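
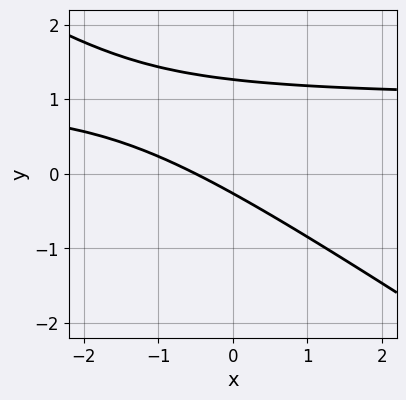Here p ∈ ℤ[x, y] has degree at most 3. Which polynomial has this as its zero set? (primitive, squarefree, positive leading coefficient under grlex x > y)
2*x*y + 3*y^2 - 2*x - 3*y - 1

1. The degree is 2 — the shape is more complex than any degree-1 curve.
2. Putting this together gives p.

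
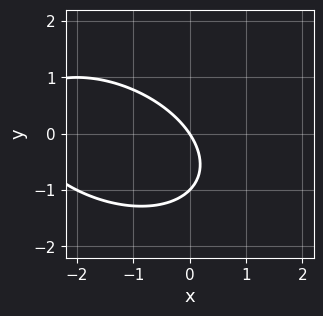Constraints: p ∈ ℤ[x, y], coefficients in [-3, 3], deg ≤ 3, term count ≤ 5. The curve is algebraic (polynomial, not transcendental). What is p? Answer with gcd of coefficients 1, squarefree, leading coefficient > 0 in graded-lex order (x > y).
x^2 + x*y + 2*y^2 + 3*x + 2*y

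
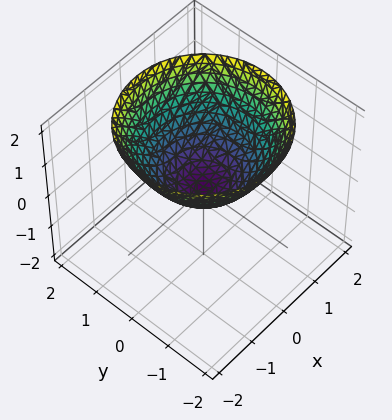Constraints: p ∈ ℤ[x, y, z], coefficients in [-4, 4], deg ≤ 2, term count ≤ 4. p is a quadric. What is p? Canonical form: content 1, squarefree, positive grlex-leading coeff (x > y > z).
2*x^2 + 2*y^2 - 3*z

(a) The degree is 2 — a paraboloid; a quadric.
(b) Symmetry: every cross-section ⟂ z is a circle, so x, y appear only via x² + y².
(c) Observable constraints: it meets the z-axis at z = 0 (among the integer gridlines); it meets the x-axis at x = 0 (among the integer gridlines); a circular section at z = 2 has radius between 1 and 2; it meets the y-axis at y = 0 (among the integer gridlines).
(d) Fitting integer coefficients to these (and the overall shape) gives p.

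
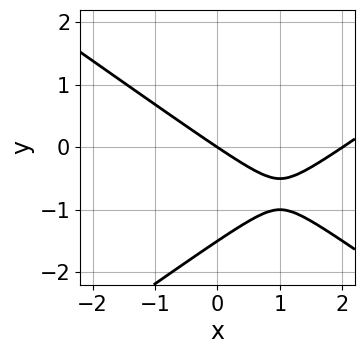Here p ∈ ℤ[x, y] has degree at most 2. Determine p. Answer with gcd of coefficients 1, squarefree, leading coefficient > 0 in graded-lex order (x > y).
x^2 - 2*y^2 - 2*x - 3*y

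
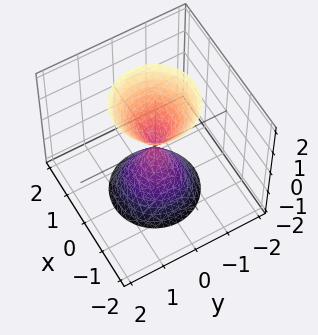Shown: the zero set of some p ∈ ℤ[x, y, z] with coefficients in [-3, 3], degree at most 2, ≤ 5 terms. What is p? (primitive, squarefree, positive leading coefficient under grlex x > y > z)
3*x^2 + 3*y^2 - z^2

1. The picture has 2 separate pieces. They look like related sheets of one shape, so recover p as a whole.
2. deg p = 2. A double cone through the origin; a quadric.
3. Symmetries: rotational symmetry about the z-axis ⇒ p depends on x, y only through x² + y²; the z ↦ −z reflection is a symmetry, so z appears only in even powers.
4. Reading off the gridlines: it crosses the x-axis at the gridline x = 0; one z-axis crossing is at z = 0; a circular section at z = -2 has radius between 1 and 2; it crosses the y-axis at the gridline y = 0.
5. Together with the visible shape, these determine p as stated.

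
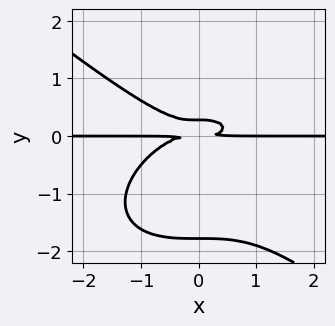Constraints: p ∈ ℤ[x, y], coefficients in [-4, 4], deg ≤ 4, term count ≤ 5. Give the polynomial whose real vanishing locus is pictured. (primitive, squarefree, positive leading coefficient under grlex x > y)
x^3*y + 2*y^4 + 3*y^3 - y^2

The degree is 4 — the shape is more complex than any degree-3 curve.
Against the integer gridlines: the visible x-axis segment lies entirely on the curve.
Together with the visible shape, these determine p as stated.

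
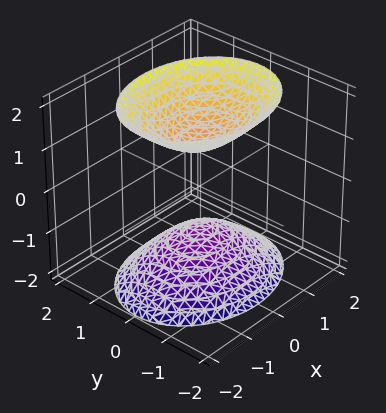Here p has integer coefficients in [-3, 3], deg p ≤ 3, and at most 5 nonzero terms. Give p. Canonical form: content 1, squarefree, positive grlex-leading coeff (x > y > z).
(a) There are 2 components.
(b) deg p = 2.
(c) Symmetries: it's symmetric under z → −z, forcing even powers of z; the y ↦ −y reflection is a symmetry, so y appears only in even powers; the x ↦ −x reflection is a symmetry, so x appears only in even powers.
(d) Checking where it meets the axes: no y-intercept at any integer in the box; no x-intercept at any integer in the box.
(e) Solving for integer coefficients yields p as stated.

2*x^2 + 3*y^2 - 2*z^2 + 2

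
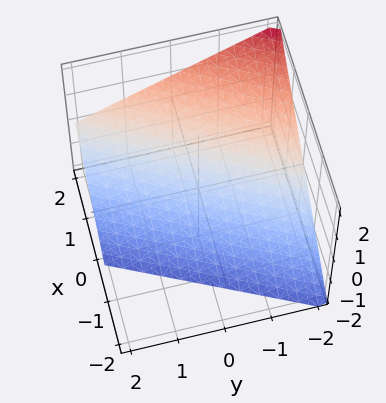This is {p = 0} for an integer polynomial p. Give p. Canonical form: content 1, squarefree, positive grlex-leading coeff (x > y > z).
2*x - y - 2*z - 2

deg p = 1.
Observable constraints: it meets the y-axis at y = -2 (among the integer gridlines); it crosses the z-axis at the gridline z = -1; it crosses the x-axis at the gridline x = 1.
Solving for integer coefficients yields p as stated.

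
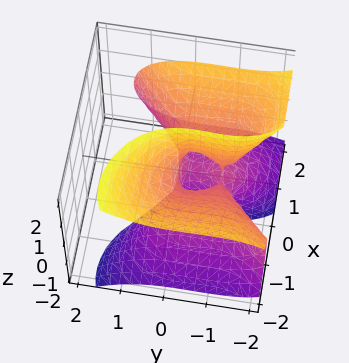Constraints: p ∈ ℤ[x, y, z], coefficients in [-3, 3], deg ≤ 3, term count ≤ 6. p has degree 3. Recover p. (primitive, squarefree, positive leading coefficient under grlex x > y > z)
x^3 - 2*x*z^2 - y^3 - 2*y^2 - y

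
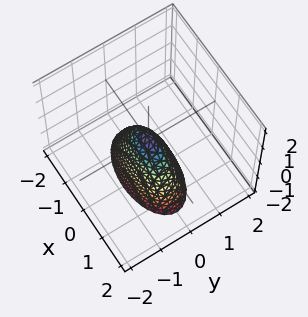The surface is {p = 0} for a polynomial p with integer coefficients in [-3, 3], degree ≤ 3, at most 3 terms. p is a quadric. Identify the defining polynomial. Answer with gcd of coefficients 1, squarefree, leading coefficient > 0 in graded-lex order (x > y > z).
The degree is 2 — a single bowl opening along one axis; a quadric.
Symmetries: it's symmetric under x → −x, forcing even powers of x; it's symmetric under y → −y, forcing even powers of y.
Reading off the gridlines: it crosses the x-axis at the gridline x = 0; it meets the y-axis at y = 0 (among the integer gridlines); one z-axis crossing is at z = 0.
Matching integer coefficients to the picture gives p.

x^2 + 3*y^2 + z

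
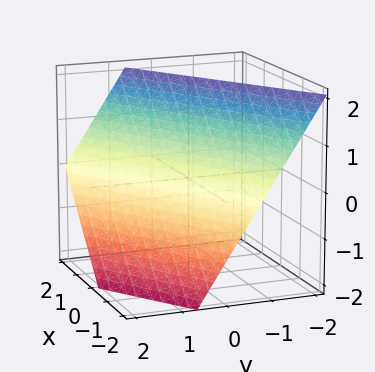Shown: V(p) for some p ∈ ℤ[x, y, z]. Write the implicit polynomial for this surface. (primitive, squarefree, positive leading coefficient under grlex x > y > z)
2*x - 3*y - 2*z + 2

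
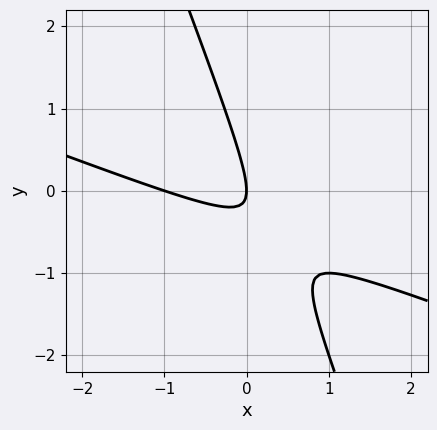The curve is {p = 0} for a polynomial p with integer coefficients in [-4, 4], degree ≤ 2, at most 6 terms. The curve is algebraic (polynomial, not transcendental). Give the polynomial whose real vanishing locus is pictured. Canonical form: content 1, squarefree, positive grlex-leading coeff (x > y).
x^2 + 3*x*y + y^2 + x

(a) Degree: a generic line meets the curve in up to 2 points, so deg p = 2.
(b) Against the integer gridlines: among the integer gridlines, it crosses the x-axis at x ∈ {-1, 0}; one y-axis crossing is at y = 0.
(c) These observations pin down the coefficients.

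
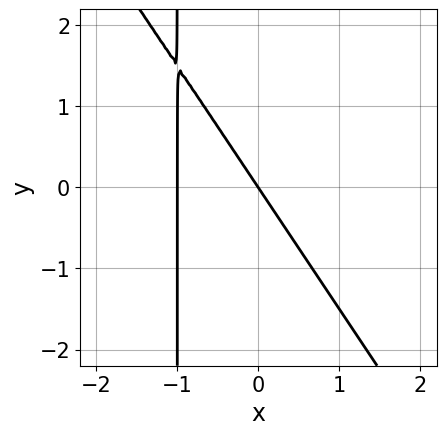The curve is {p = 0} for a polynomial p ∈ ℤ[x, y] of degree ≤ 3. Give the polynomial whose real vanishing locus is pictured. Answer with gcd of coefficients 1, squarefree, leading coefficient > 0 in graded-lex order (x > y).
3*x^2 + 2*x*y + 3*x + 2*y

(a) Degree: a generic line meets the curve in up to 2 points, so deg p = 2.
(b) Reading off the gridlines: the x-axis gridline crossings are at x ∈ {-1, 0}; one y-axis crossing is at y = 0.
(c) Together with the visible shape, these determine p as stated.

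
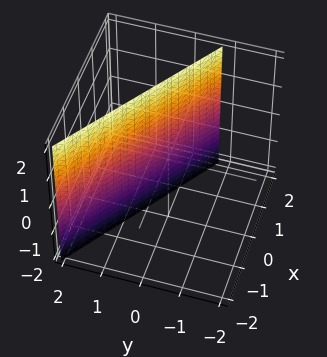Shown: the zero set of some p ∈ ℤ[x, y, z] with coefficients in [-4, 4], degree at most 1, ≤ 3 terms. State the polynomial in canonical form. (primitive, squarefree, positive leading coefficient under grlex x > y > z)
2*x + 3*y - 2

(a) Degree: the surface is flat (a plane), so deg p = 1.
(b) Against the integer gridlines: it meets the x-axis at x = 1 (among the integer gridlines); no z-intercept at any integer in the box.
(c) Assembling these constraints gives the stated polynomial.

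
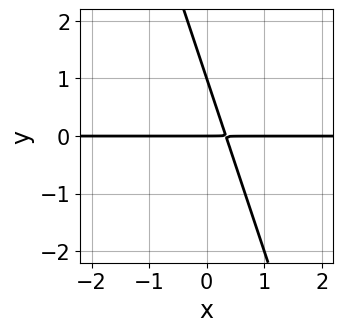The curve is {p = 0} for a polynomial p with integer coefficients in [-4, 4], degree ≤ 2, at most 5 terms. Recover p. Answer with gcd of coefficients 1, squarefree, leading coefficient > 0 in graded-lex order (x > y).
3*x*y + y^2 - y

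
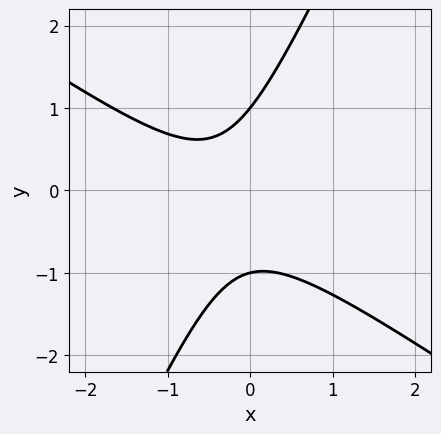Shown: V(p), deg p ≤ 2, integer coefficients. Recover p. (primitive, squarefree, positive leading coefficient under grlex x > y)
The degree is 2 — no degree-1 curve has this shape.
Observable constraints: the curve avoids every integer x-axis point in the box; among the integer gridlines, it crosses the y-axis at y ∈ {-1, 1}.
Assembling these constraints gives the stated polynomial.

3*x^2 + 3*x*y - 2*y^2 + 2*x + 2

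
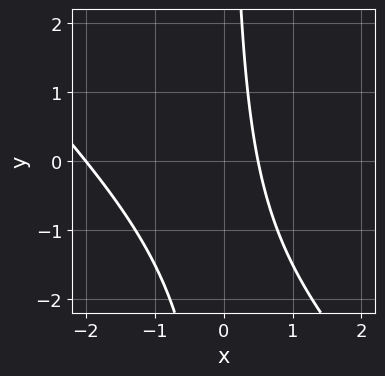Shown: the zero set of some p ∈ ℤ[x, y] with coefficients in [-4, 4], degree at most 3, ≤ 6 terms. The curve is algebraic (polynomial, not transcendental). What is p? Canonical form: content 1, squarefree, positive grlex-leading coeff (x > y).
2*x^2 + 2*x*y + 3*x - 2

deg p = 2. A generic line meets the curve in up to 2 points.
Observable constraints: it misses every integer gridline on the y-axis; it crosses the x-axis at the gridline x = -2.
Together with the visible shape, these determine p as stated.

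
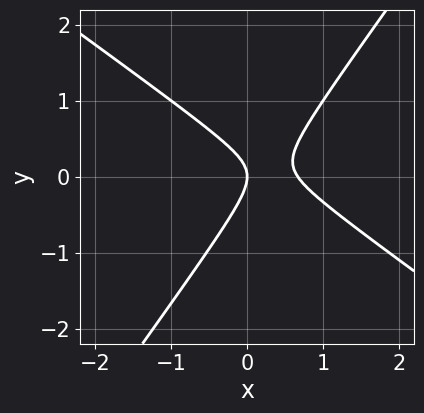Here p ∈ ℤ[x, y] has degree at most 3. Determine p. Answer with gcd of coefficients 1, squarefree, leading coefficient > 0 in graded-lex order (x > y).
3*x^2 + 2*x*y - 3*y^2 - 2*x

The degree is 2 — the shape is more complex than any degree-1 curve.
Checking where it meets the axes: it meets the x-axis at x = 0 (among the integer gridlines); one y-axis crossing is at y = 0.
Together with the visible shape, these determine p as stated.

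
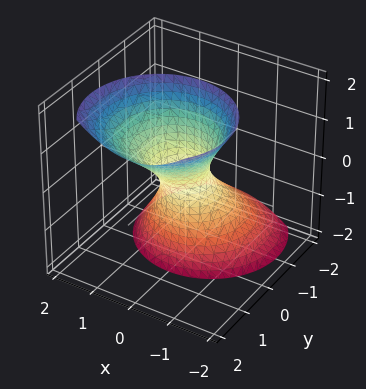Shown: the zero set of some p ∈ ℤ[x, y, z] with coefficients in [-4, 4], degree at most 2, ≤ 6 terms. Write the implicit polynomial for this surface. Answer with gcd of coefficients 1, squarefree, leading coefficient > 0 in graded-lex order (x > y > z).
(a) Degree: no degree-1 surface has this shape, so deg p = 2.
(b) Checking where it meets the axes: no z-intercept at any integer in the box.
(c) Fitting integer coefficients to these (and the overall shape) gives p.

3*x^2 + 3*y^2 - 3*y*z - z^2 - 1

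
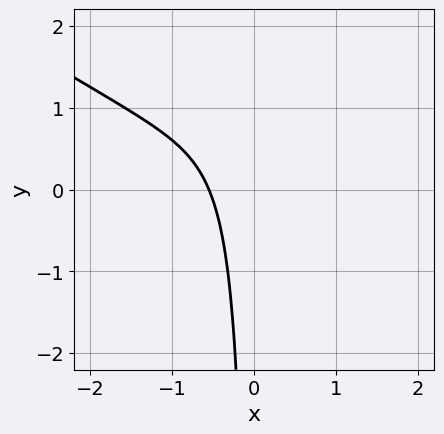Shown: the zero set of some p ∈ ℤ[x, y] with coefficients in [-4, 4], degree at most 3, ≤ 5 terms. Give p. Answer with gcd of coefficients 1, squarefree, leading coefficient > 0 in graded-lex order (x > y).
2*x^3 + 3*x^2*y - 2*x*y + 3*x + 2

deg p = 3. No degree-2 curve has this shape.
From the visible intercepts: no y-intercept at any integer in the box.
Matching integer coefficients to the picture gives p.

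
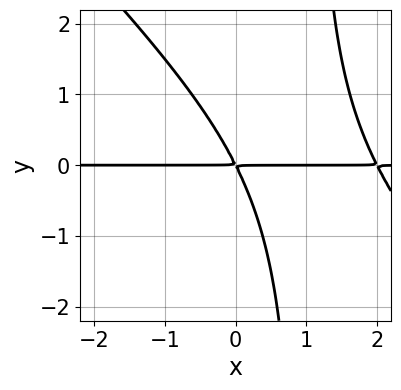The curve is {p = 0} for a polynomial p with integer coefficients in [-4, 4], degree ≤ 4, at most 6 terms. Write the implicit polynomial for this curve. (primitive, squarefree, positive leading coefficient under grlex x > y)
x^2*y + x*y^2 - 2*x*y - y^2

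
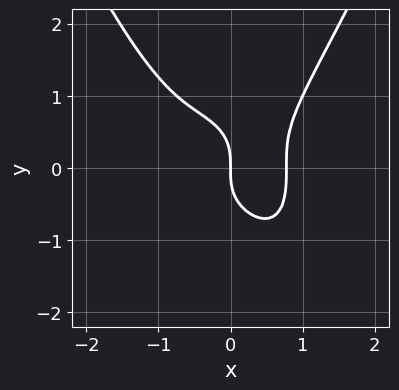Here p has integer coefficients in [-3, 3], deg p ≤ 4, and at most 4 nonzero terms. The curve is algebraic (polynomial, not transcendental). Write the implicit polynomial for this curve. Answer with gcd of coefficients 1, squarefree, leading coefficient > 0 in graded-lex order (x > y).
(a) The degree is 4 — the shape is more complex than any degree-3 curve.
(b) Against the integer gridlines: it meets the x-axis at x = 0 (among the integer gridlines); it meets the y-axis at y = 0 (among the integer gridlines).
(c) Assembling these constraints gives the stated polynomial.

3*x^4 + x^3 - 2*y^3 - 2*x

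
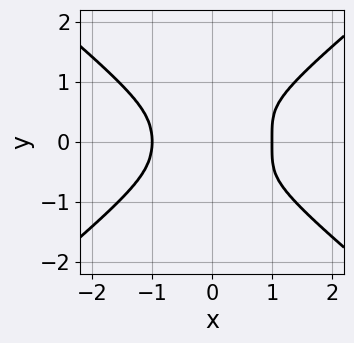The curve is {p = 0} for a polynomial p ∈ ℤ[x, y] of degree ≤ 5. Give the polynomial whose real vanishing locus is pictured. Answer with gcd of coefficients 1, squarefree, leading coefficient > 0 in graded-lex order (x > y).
2*x^4 - x^2*y^2 - 3*y^4 + x*y^2 - 2*x^2

(a) The degree is 4 — no degree-3 curve has this shape.
(b) Symmetries: the y ↦ −y reflection is a symmetry, so y appears only in even powers.
(c) Reading off the gridlines: among the integer gridlines, it crosses the x-axis at x ∈ {-1, 1}.
(d) Fitting integer coefficients to these (and the overall shape) gives p.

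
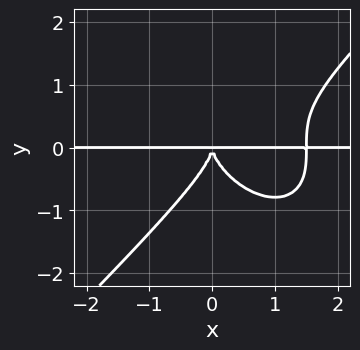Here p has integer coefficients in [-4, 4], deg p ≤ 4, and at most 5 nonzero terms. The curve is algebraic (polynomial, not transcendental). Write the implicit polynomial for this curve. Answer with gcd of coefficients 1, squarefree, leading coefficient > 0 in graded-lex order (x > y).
1. deg p = 4. A generic line meets the curve in up to 4 points.
2. From the axis intercepts and sections: the visible x-axis segment lies entirely on the curve.
3. Matching integer coefficients to the picture gives p.

2*x^3*y - 2*y^4 - 3*x^2*y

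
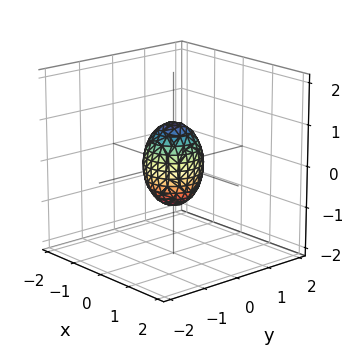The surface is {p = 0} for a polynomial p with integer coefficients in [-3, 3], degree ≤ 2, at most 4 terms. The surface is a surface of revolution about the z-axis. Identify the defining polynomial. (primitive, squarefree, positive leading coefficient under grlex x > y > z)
1. deg p = 2. No degree-1 surface has this shape.
2. Symmetries: the z-axis is an axis of rotation, so x and y enter only as x² + y².
3. From the axis intercepts and sections: the z-axis gridline crossings are at z ∈ {-1, 1}; a circular section at z = 0 has radius between 0 and 1.
4. These observations pin down the coefficients.

2*x^2 + 2*y^2 + z^2 - 1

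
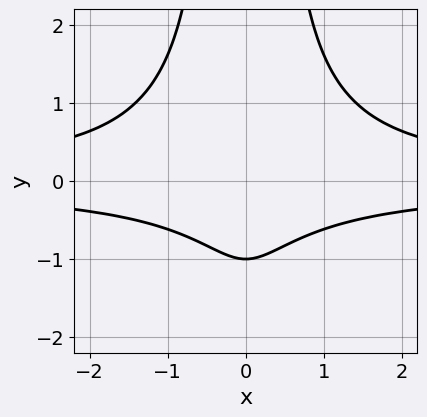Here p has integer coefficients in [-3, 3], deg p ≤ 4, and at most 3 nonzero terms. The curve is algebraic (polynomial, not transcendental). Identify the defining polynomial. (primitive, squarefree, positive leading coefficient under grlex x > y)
First, the degree is 4 — a generic line meets the curve in up to 4 points.
Then, symmetries: mirror symmetry x ↦ −x ⇒ only even powers of x.
Then, reading off the gridlines: it crosses the y-axis at the gridline y = -1; it misses every integer gridline on the x-axis.
Finally, putting this together gives p.

x^2*y^2 - y - 1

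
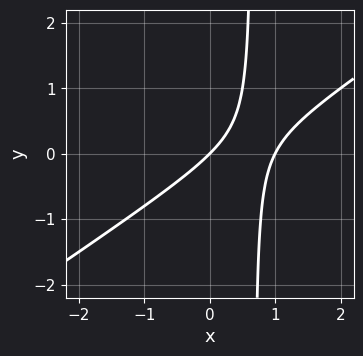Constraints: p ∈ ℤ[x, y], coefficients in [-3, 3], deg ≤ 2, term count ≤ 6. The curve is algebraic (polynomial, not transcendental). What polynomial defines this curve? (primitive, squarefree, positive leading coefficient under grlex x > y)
(a) Degree: no degree-1 curve has this shape, so deg p = 2.
(b) Observable constraints: it meets the y-axis at y = 0 (among the integer gridlines); the x-axis gridline crossings are at x ∈ {0, 1}.
(c) Solving for integer coefficients yields p as stated.

2*x^2 - 3*x*y - 2*x + 2*y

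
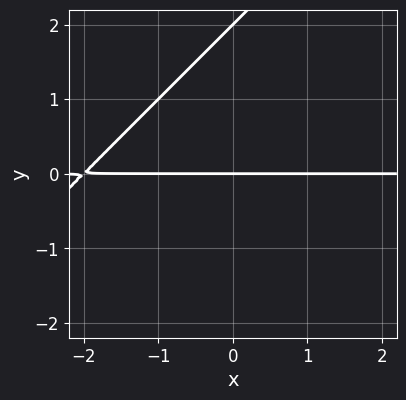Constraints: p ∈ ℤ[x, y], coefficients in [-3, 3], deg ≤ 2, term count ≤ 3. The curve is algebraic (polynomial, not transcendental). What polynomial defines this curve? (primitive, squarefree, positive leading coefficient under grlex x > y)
1. deg p = 2.
2. From the axis intercepts and sections: every point of the x-axis in the box is on the curve; among the integer gridlines, it crosses the y-axis at y ∈ {0, 2}.
3. Together with the visible shape, these determine p as stated.

x*y - y^2 + 2*y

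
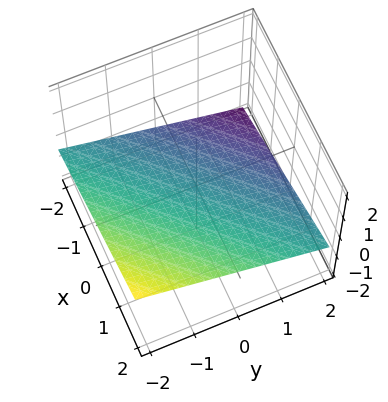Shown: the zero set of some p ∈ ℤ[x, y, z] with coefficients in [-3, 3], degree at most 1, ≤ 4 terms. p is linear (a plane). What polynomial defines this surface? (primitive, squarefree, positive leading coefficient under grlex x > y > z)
The degree is 1 — the surface is flat (a plane).
Against the integer gridlines: one x-axis crossing is at x = 2; one y-axis crossing is at y = -2.
Together with the visible shape, these determine p as stated.

x - y - 3*z - 2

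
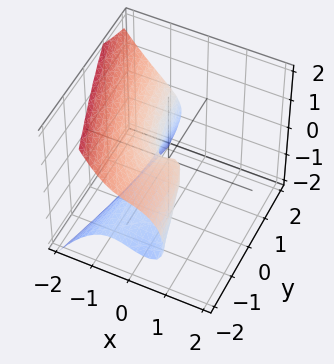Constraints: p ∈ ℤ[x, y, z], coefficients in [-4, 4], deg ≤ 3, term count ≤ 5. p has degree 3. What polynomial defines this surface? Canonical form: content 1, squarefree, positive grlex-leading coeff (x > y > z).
3*x^3 - 2*x*y*z - 2*x*z + 3*z^2 + y

1. The degree is 3 — the shape is more complex than any degree-2 surface.
2. Against the integer gridlines: it meets the z-axis at z = 0 (among the integer gridlines); one x-axis crossing is at x = 0; it crosses the y-axis at the gridline y = 0.
3. Together with the visible shape, these determine p as stated.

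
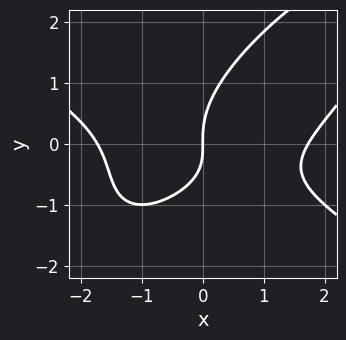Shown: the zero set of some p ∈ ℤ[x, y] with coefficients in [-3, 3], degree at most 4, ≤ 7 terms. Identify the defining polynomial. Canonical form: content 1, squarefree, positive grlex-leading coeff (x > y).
x^3 - 2*x*y^2 + 2*y^3 - 2*x*y - 3*x

First, the degree is 3 — the shape is more complex than any degree-2 curve.
Next, from the axis intercepts and sections: one x-axis crossing is at x = 0; it crosses the y-axis at the gridline y = 0.
Finally, the integer polynomial consistent with all of this is the stated p.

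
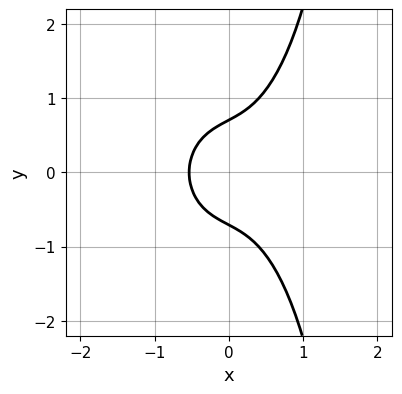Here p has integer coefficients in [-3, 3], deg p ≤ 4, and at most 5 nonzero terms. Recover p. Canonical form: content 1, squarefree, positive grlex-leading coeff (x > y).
deg p = 3. No degree-2 curve has this shape.
Symmetries: it's symmetric under y → −y, forcing even powers of y.
These observations pin down the coefficients.

3*x^3 + x*y^2 - 2*y^2 + x + 1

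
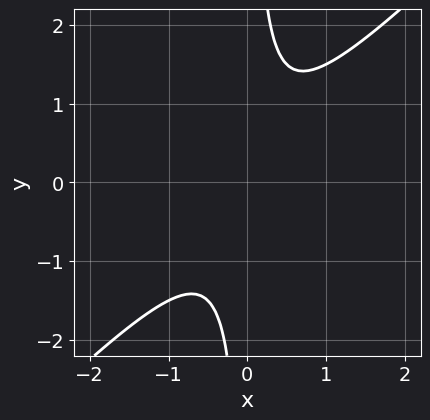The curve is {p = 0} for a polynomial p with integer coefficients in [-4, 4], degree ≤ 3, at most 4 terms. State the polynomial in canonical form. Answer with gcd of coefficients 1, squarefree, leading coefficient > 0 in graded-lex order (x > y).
2*x^2 - 2*x*y + 1

1. The degree is 2 — the shape is more complex than any degree-1 curve.
2. Reading off the gridlines: the curve avoids every integer x-axis point in the box; no y-intercept at any integer in the box.
3. Together with the visible shape, these determine p as stated.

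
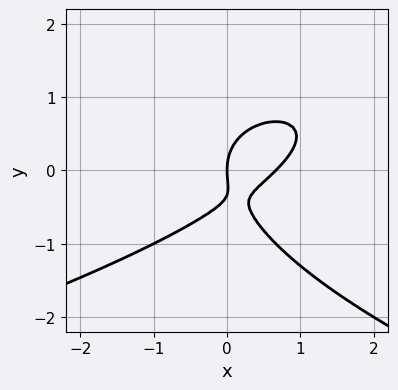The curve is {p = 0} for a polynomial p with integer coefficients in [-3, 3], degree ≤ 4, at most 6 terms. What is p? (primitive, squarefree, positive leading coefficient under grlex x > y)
(a) Degree: a generic line meets the curve in up to 3 points, so deg p = 3.
(b) Reading off the gridlines: it crosses the y-axis at the gridline y = 0; it crosses the x-axis at the gridline x = 0.
(c) Together with the visible shape, these determine p as stated.

3*y^3 + 3*x^2 - 3*x*y + y^2 - 2*x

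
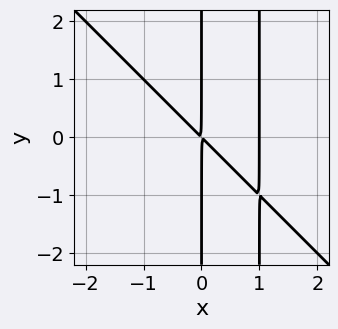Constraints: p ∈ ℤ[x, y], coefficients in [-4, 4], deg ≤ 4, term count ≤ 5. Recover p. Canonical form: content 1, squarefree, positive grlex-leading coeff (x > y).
First, deg p = 3. A generic line meets the curve in up to 3 points.
Next, from the visible intercepts: every point of the y-axis in the box is on the curve; it crosses the x-axis at the gridline x = 1.
Finally, putting this together gives p.

x^3 + x^2*y - x^2 - x*y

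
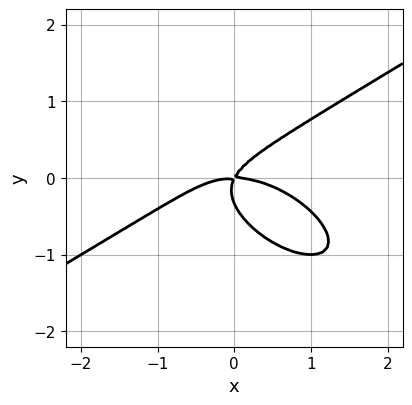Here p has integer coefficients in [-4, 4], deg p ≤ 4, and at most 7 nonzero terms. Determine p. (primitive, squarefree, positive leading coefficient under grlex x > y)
x^3 - x*y^2 - 3*y^3 + 2*x*y - y^2

1. deg p = 3. A generic line meets the curve in up to 3 points.
2. Observable constraints: it crosses the y-axis at the gridline y = 0; it crosses the x-axis at the gridline x = 0.
3. Putting this together gives p.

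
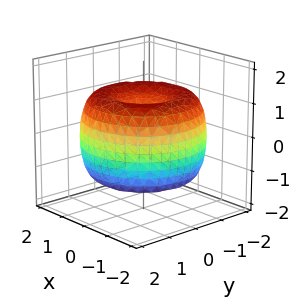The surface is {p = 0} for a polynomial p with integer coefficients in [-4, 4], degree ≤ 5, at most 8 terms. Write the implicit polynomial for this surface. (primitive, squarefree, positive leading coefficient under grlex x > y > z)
x^4 + 2*x^2*y^2 + y^4 - 3*x^2 - 3*y^2 + 2*z^2 - 1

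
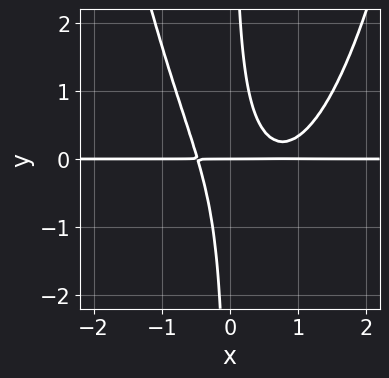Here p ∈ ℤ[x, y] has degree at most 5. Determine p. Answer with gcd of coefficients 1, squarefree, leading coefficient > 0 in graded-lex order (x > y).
First, degree: a generic line meets the curve in up to 4 points, so deg p = 4.
Then, from the visible intercepts: it meets the y-axis at y = 0 (among the integer gridlines); every point of the x-axis in the box is on the curve.
Finally, putting this together gives p.

3*x^3*y - 3*x^2*y - 3*x*y^2 + y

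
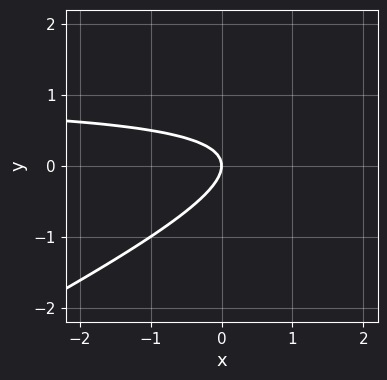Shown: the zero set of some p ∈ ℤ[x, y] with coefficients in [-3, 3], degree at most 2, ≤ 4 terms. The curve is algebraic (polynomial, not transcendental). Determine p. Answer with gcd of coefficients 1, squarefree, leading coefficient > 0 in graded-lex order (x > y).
x*y - 2*y^2 - x

First, the degree is 2 — no degree-1 curve has this shape.
Next, from the visible intercepts: it crosses the x-axis at the gridline x = 0; it meets the y-axis at y = 0 (among the integer gridlines).
Finally, solving for integer coefficients yields p as stated.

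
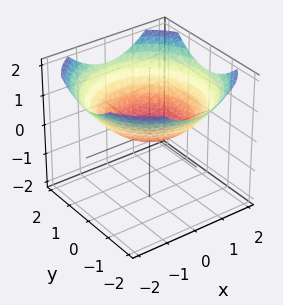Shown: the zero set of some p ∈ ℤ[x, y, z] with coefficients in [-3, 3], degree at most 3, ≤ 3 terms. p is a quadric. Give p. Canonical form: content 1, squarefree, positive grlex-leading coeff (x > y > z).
x^2 + y^2 - 3*z

Degree: a paraboloid; a quadric, so deg p = 2.
By symmetry, the surface is invariant under rotation about z: p = q(x² + y², z).
Against the integer gridlines: one y-axis crossing is at y = 0; it crosses the x-axis at the gridline x = 0; a circular section at z = 1 has radius between 1 and 2; it crosses the z-axis at the gridline z = 0.
Putting this together gives p.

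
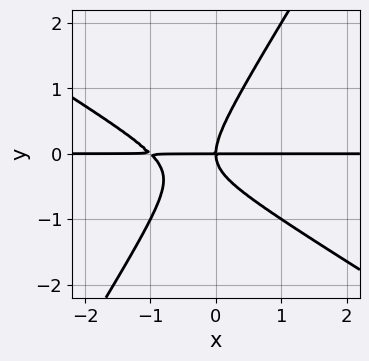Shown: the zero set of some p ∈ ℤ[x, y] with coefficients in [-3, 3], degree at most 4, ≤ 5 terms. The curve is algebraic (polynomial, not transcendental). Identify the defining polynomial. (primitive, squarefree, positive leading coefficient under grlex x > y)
x^2*y + x*y^2 - y^3 + x*y

1. The degree is 3 — a generic line meets the curve in up to 3 points.
2. From the visible intercepts: the visible x-axis segment lies entirely on the curve; it meets the y-axis at y = 0 (among the integer gridlines).
3. Matching integer coefficients to the picture gives p.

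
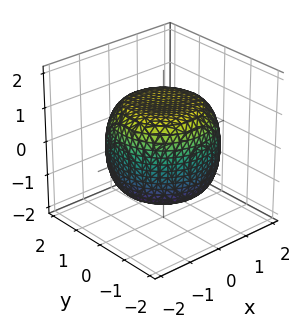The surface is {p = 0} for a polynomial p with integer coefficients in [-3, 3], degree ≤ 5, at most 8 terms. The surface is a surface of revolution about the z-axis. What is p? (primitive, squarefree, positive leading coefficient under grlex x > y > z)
Degree: the shape is more complex than any degree-3 surface, so deg p = 4.
Symmetries: the z-axis is an axis of rotation, so x and y enter only as x² + y².
From the visible intercepts: a circular section at z = 1 has radius between 1 and 2.
Together with the visible shape, these determine p as stated.

x^4 + 2*x^2*y^2 + y^4 - x^2 - y^2 + 2*z^2 - 3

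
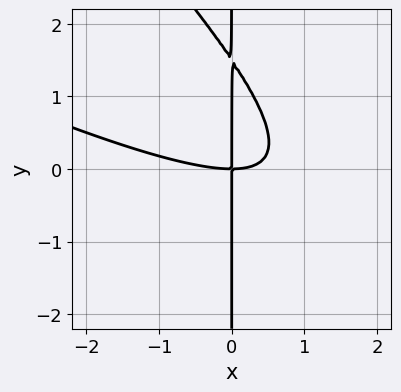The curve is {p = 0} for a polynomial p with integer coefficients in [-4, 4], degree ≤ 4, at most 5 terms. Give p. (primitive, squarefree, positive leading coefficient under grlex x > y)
x^3 + 3*x^2*y + 2*x*y^2 - 3*x*y

1. deg p = 3.
2. From the visible intercepts: it meets the x-axis at x = 0 (among the integer gridlines); the visible y-axis segment lies entirely on the curve.
3. Matching integer coefficients to the picture gives p.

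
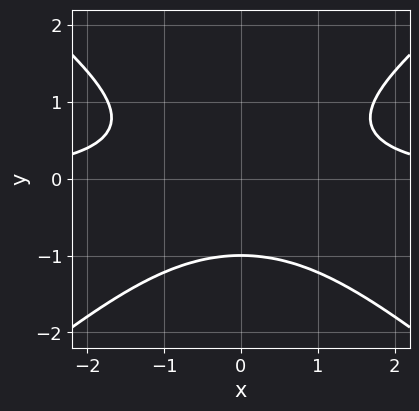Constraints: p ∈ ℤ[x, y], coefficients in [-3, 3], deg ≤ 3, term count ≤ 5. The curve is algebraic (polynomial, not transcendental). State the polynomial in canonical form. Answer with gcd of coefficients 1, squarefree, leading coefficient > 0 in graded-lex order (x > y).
First, the degree is 3 — no degree-2 curve has this shape.
Then, symmetries: mirror symmetry x ↦ −x ⇒ only even powers of x.
Next, from the axis intercepts and sections: it crosses the y-axis at the gridline y = -1; no x-intercept at any integer in the box.
Finally, putting this together gives p.

2*x^2*y - 3*y^3 - 3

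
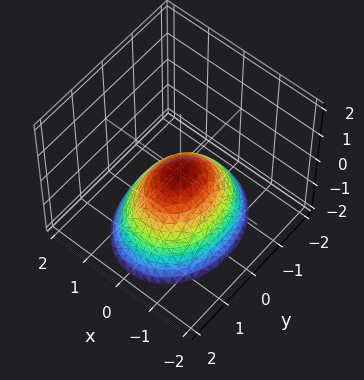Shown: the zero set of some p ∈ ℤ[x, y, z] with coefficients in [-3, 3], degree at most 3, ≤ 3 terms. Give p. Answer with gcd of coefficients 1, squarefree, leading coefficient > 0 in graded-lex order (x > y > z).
Degree: a single bowl opening along one axis; a quadric, so deg p = 2.
Symmetries: it's symmetric under y → −y, forcing even powers of y; it's symmetric under x → −x, forcing even powers of x.
Checking where it meets the axes: it crosses the y-axis at the gridline y = 0; it crosses the x-axis at the gridline x = 0.
These observations pin down the coefficients.

3*x^2 + 2*y^2 + 3*z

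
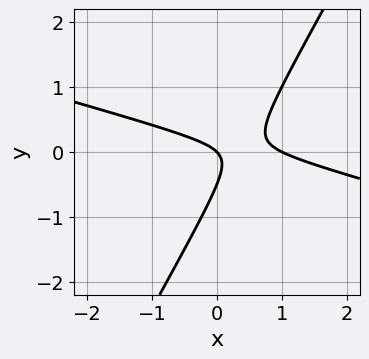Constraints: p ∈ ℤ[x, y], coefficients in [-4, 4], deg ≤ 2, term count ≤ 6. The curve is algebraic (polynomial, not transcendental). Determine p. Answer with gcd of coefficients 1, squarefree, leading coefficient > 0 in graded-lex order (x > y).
x^2 + 3*x*y - 2*y^2 - x - y

(a) Degree: a generic line meets the curve in up to 2 points, so deg p = 2.
(b) Observable constraints: the x-axis gridline crossings are at x ∈ {0, 1}; one y-axis crossing is at y = 0.
(c) Fitting integer coefficients to these (and the overall shape) gives p.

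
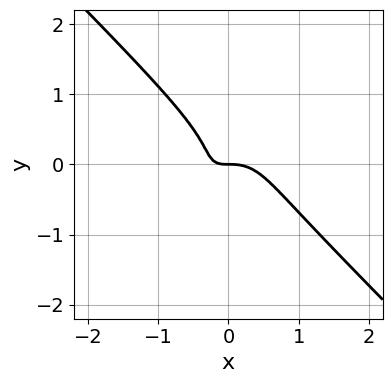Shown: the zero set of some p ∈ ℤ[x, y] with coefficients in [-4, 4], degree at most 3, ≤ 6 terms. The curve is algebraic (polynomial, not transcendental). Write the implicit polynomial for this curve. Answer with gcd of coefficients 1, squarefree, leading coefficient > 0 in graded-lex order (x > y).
3*x^3 + 3*y^3 + 2*x*y + y

Degree: a generic line meets the curve in up to 3 points, so deg p = 3.
Checking where it meets the axes: one x-axis crossing is at x = 0; one y-axis crossing is at y = 0.
Solving for integer coefficients yields p as stated.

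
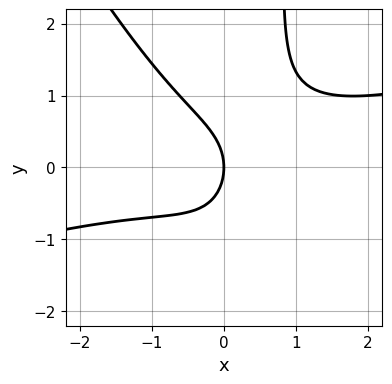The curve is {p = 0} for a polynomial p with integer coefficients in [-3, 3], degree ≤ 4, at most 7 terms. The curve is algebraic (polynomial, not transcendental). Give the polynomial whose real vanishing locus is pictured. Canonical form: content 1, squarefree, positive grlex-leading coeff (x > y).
deg p = 3. No degree-2 curve has this shape.
From the axis intercepts and sections: it meets the x-axis at x = 0 (among the integer gridlines); one y-axis crossing is at y = 0.
Matching integer coefficients to the picture gives p.

x^3 - 3*x^2*y - 2*x*y^2 + 2*y^2 + 3*x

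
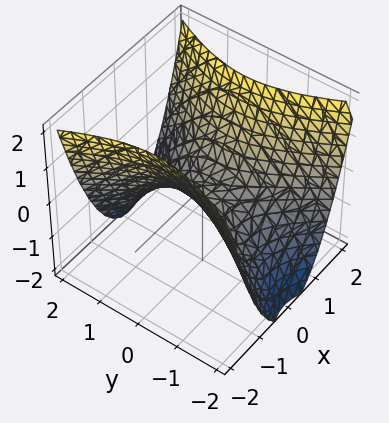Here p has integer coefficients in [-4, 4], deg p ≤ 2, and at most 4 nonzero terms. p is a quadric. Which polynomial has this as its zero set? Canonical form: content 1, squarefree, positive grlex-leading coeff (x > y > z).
1. Degree: a saddle surface; a quadric, so deg p = 2.
2. Symmetries: it's symmetric under y → −y, forcing even powers of y; mirror symmetry x ↦ −x ⇒ only even powers of x.
3. Checking where it meets the axes: one y-axis crossing is at y = 0; it meets the x-axis at x = 0 (among the integer gridlines).
4. Matching integer coefficients to the picture gives p.

2*x^2 - y^2 - 2*z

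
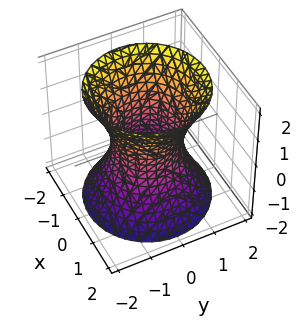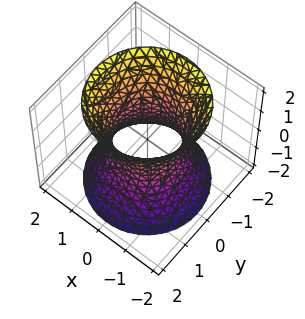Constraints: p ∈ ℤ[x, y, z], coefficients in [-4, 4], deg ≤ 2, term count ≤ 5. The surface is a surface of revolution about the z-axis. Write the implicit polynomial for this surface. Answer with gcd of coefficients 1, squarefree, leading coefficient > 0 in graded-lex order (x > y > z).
1. The degree is 2 — the shape is more complex than any degree-1 surface.
2. Symmetries: rotational symmetry about the z-axis ⇒ p depends on x, y only through x² + y².
3. Checking where it meets the axes: the surface avoids every integer z-axis point in the box; a circular section at z = 1 has radius between 1 and 2; the x-axis gridline crossings are at x ∈ {-1, 1}; among the integer gridlines, it crosses the y-axis at y ∈ {-1, 1}.
4. Putting this together gives p.

2*x^2 + 2*y^2 - z^2 - 2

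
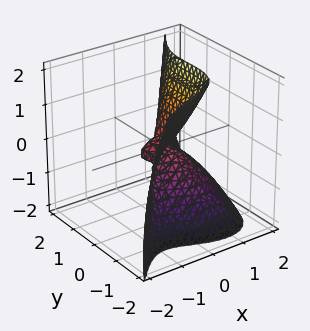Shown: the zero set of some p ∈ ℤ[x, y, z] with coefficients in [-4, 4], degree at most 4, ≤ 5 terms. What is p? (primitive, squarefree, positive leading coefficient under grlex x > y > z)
3*x^3 - 2*y^3 + 3*x*z + y^2 - 2*z^2

1. The degree is 3 — a generic line meets the surface in up to 3 points.
2. From the visible intercepts: it meets the z-axis at z = 0 (among the integer gridlines); it crosses the x-axis at the gridline x = 0; one y-axis crossing is at y = 0.
3. Fitting integer coefficients to these (and the overall shape) gives p.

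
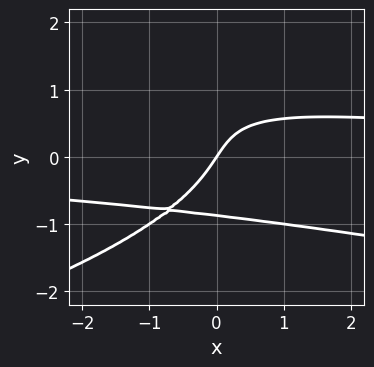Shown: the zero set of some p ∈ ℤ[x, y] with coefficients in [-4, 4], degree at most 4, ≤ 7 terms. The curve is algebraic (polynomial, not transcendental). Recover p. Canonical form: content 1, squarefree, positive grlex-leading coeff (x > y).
3*y^4 + x^2*y + 3*x*y^2 - 3*x + 2*y

1. deg p = 4. The shape is more complex than any degree-3 curve.
2. From the visible intercepts: it meets the y-axis at y = 0 (among the integer gridlines); it meets the x-axis at x = 0 (among the integer gridlines).
3. Assembling these constraints gives the stated polynomial.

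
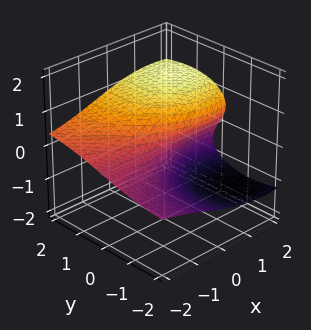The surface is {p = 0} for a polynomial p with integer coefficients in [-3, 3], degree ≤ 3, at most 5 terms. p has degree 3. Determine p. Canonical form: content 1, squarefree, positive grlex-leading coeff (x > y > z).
First, the degree is 3 — the shape is more complex than any degree-2 surface.
Then, checking where it meets the axes: every point of the x-axis in the box is on the surface; it crosses the y-axis at the gridline y = 0; it crosses the z-axis at the gridline z = 0.
Finally, the integer polynomial consistent with all of this is the stated p.

x^2*z + y^2*z + 2*z^3 - 3*x*z - 3*y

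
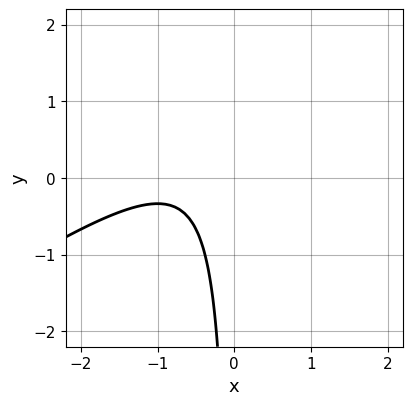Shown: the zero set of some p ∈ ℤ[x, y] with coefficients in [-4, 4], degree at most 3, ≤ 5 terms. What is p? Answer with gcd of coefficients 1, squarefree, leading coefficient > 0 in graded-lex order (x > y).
Degree: the shape is more complex than any degree-1 curve, so deg p = 2.
From the visible intercepts: no x-intercept at any integer in the box; the curve avoids every integer y-axis point in the box.
These observations pin down the coefficients.

2*x^2 - 3*x*y + 3*x + 2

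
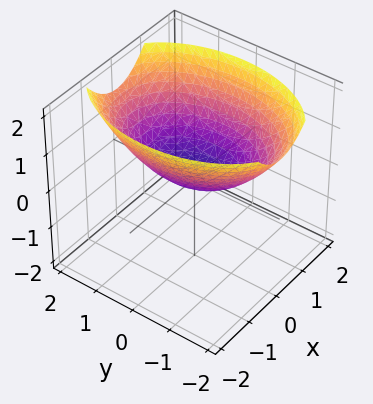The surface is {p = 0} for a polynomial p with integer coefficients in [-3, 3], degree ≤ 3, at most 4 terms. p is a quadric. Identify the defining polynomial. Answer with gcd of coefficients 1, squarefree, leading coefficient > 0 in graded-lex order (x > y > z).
(a) deg p = 2. A paraboloid; a quadric.
(b) Symmetries: mirror symmetry y ↦ −y ⇒ only even powers of y; it's symmetric under x → −x, forcing even powers of x.
(c) Reading off the gridlines: it crosses the x-axis at the gridline x = 0; one y-axis crossing is at y = 0.
(d) The integer polynomial consistent with all of this is the stated p.

2*x^2 + y^2 - 3*z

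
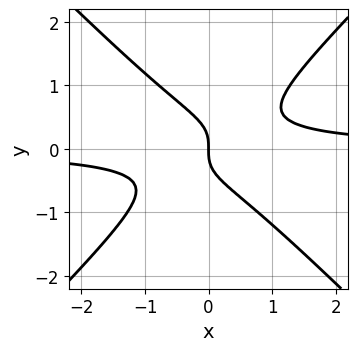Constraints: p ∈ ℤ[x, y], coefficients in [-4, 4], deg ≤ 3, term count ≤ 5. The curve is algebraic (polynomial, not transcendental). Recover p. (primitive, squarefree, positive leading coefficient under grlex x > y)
2*x^2*y - 2*y^3 - x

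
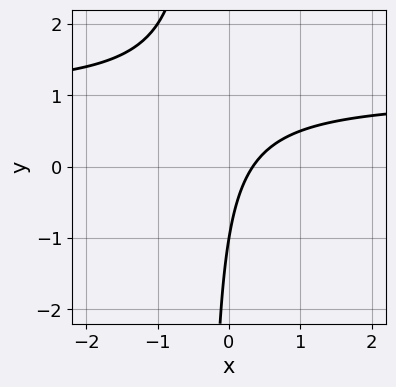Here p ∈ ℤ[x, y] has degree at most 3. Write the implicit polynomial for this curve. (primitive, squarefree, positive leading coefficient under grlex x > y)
First, degree: a generic line meets the curve in up to 2 points, so deg p = 2.
Then, against the integer gridlines: one y-axis crossing is at y = -1.
Finally, fitting integer coefficients to these (and the overall shape) gives p.

3*x*y - 3*x + y + 1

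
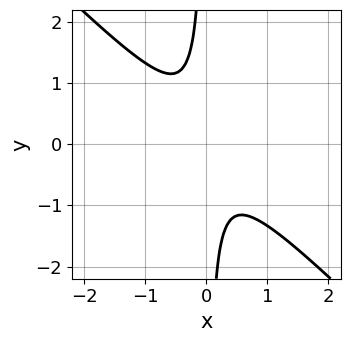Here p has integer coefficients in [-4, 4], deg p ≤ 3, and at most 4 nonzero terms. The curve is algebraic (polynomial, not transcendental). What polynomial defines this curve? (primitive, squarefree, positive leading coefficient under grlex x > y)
3*x^2 + 3*x*y + 1

First, the degree is 2 — a generic line meets the curve in up to 2 points.
Then, reading off the gridlines: the curve avoids every integer x-axis point in the box; it misses every integer gridline on the y-axis.
Finally, assembling these constraints gives the stated polynomial.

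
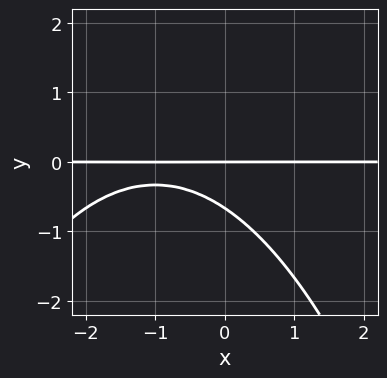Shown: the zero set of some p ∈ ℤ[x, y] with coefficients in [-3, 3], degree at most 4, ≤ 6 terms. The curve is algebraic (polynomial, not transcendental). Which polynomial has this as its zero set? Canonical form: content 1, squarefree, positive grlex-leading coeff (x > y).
1. deg p = 3. A generic line meets the curve in up to 3 points.
2. From the visible intercepts: it crosses the y-axis at the gridline y = 0; every point of the x-axis in the box is on the curve.
3. Together with the visible shape, these determine p as stated.

x^2*y + 2*x*y + 3*y^2 + 2*y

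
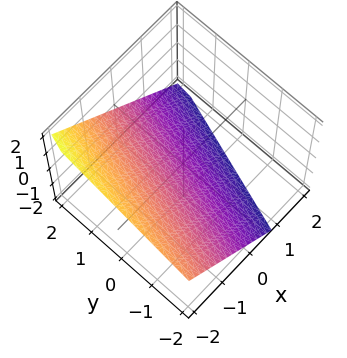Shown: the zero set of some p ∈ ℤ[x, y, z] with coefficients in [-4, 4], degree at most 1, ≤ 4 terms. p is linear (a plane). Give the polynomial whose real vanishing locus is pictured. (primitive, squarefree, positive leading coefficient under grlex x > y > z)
3*x - y + 3*z + 2

deg p = 1. The surface is flat (a plane).
From the axis intercepts and sections: it meets the y-axis at y = 2 (among the integer gridlines).
Solving for integer coefficients yields p as stated.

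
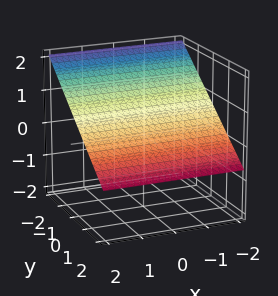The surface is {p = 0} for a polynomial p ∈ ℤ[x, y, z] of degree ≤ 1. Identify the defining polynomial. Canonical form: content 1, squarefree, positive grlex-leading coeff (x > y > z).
2*y + 3*z - 2

First, deg p = 1. Every cross-section is a straight line — this is a plane.
Next, from the axis intercepts and sections: the surface avoids every integer x-axis point in the box; it crosses the y-axis at the gridline y = 1.
Finally, fitting integer coefficients to these (and the overall shape) gives p.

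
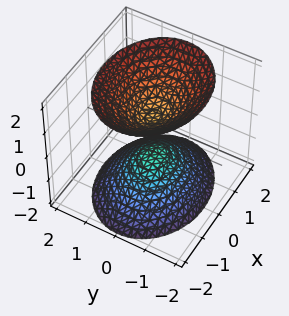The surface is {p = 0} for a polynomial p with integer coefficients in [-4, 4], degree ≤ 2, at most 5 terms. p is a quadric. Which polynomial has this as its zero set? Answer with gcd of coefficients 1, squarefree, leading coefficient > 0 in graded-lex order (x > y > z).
2*x^2 + 3*y^2 - 2*z^2 + 1

The picture has 2 separate pieces. Treating them together as one polynomial.
The degree is 2 — two separate bowl-shaped sheets opening away from each other; a quadric.
Symmetries: it's symmetric under y → −y, forcing even powers of y; mirror symmetry x ↦ −x ⇒ only even powers of x; it's symmetric under z → −z, forcing even powers of z.
From the visible intercepts: the surface avoids every integer x-axis point in the box; no y-intercept at any integer in the box.
Putting this together gives p.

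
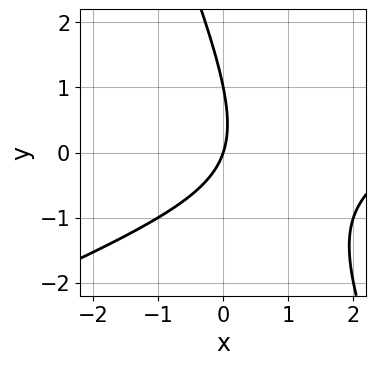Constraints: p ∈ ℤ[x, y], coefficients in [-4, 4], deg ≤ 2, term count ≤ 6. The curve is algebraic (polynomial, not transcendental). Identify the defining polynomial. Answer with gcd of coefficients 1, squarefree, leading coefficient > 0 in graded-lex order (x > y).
x^2 - 2*x*y - y^2 - 3*x + y

deg p = 2.
Observable constraints: among the integer gridlines, it crosses the y-axis at y ∈ {0, 1}; it crosses the x-axis at the gridline x = 0.
Matching integer coefficients to the picture gives p.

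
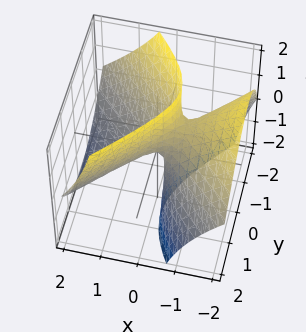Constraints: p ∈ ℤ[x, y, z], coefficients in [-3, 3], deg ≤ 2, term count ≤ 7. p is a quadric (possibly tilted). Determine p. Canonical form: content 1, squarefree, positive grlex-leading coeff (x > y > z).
1. deg p = 2.
2. Against the integer gridlines: it meets the x-axis at x = 0 (among the integer gridlines); it crosses the z-axis at the gridline z = 0; it meets the y-axis at y = 0 (among the integer gridlines).
3. Putting this together gives p.

2*x^2 + 3*x*z - 2*y^2 - y*z + z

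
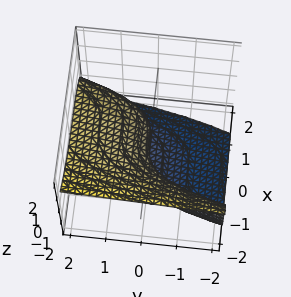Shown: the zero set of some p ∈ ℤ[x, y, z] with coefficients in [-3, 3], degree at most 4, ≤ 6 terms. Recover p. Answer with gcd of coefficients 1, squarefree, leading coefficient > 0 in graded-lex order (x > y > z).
x^3 + 2*z^3 + 3*z^2 - 2*y

Degree: the shape is more complex than any degree-2 surface, so deg p = 3.
Against the integer gridlines: it crosses the z-axis at the gridline z = 0; one x-axis crossing is at x = 0.
Solving for integer coefficients yields p as stated.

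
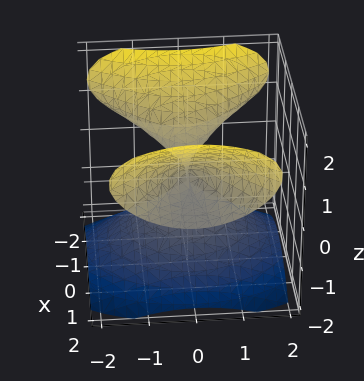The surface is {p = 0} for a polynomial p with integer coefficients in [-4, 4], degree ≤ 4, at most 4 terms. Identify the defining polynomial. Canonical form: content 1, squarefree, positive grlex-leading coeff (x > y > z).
1. deg p = 3.
2. Against the integer gridlines: it crosses the y-axis at the gridline y = 0; one z-axis crossing is at z = 0.
3. Putting this together gives p.

x^2*z - z^3 - y^2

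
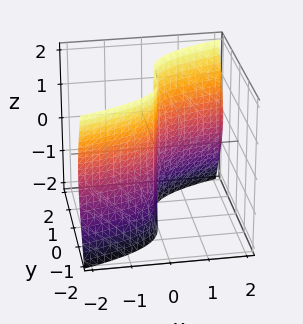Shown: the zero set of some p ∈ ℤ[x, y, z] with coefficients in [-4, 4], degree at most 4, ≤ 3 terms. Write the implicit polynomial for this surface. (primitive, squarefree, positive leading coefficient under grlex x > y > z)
First, degree: a generic line meets the surface in up to 3 points, so deg p = 3.
Then, observable constraints: every point of the z-axis in the box is on the surface; it crosses the y-axis at the gridline y = 0; it meets the x-axis at x = 0 (among the integer gridlines).
Finally, assembling these constraints gives the stated polynomial.

2*x*z^2 - 3*y^3 + 3*x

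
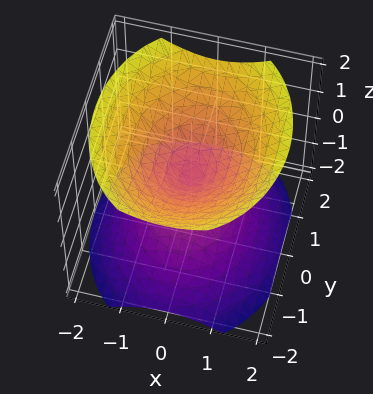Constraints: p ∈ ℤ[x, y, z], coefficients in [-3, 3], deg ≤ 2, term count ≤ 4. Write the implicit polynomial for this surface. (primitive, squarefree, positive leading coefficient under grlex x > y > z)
3*x^2 + 2*y^2 - 3*z^2

First, the picture has 2 separate pieces.
Next, deg p = 2.
Then, symmetries: it's symmetric under x → −x, forcing even powers of x; the z ↦ −z reflection is a symmetry, so z appears only in even powers; mirror symmetry y ↦ −y ⇒ only even powers of y.
Then, from the visible intercepts: it meets the z-axis at z = 0 (among the integer gridlines); it meets the y-axis at y = 0 (among the integer gridlines); it meets the x-axis at x = 0 (among the integer gridlines).
Finally, these observations pin down the coefficients.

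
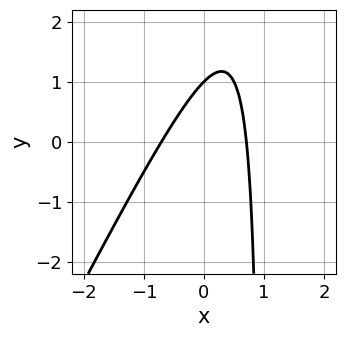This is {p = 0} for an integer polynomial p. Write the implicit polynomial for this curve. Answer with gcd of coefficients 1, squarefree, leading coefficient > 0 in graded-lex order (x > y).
2*x^2 - x*y + y - 1

The degree is 2 — no degree-1 curve has this shape.
Against the integer gridlines: one y-axis crossing is at y = 1.
These observations pin down the coefficients.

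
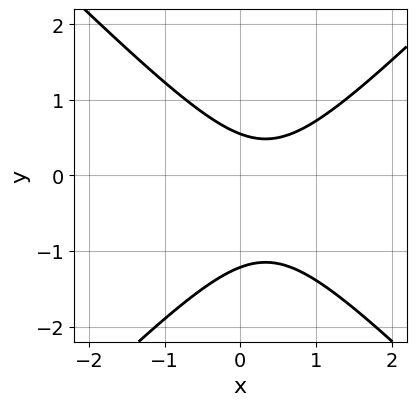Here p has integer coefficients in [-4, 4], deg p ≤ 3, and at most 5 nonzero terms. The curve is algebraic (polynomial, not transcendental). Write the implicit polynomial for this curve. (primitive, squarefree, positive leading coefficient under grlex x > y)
1. Degree: a generic line meets the curve in up to 2 points, so deg p = 2.
2. From the visible intercepts: the curve avoids every integer x-axis point in the box.
3. These observations pin down the coefficients.

3*x^2 - 3*y^2 - 2*x - 2*y + 2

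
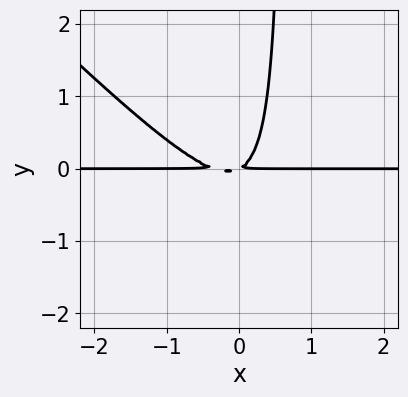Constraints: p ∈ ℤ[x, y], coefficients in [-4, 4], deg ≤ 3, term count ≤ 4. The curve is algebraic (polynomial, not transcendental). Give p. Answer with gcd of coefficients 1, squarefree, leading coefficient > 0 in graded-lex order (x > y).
deg p = 3. A generic line meets the curve in up to 3 points.
Observable constraints: the visible x-axis segment lies entirely on the curve.
Assembling these constraints gives the stated polynomial.

3*x^2*y + 3*x*y^2 + x*y - 2*y^2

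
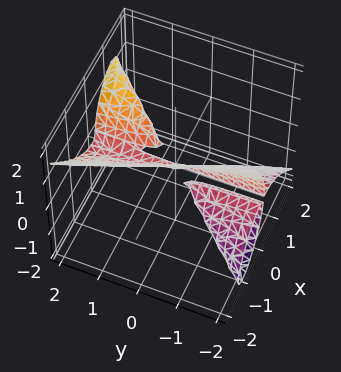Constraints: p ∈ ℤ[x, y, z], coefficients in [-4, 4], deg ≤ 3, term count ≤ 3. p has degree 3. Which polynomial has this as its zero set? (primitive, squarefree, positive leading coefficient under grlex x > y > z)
1. The picture has 2 separate pieces.
2. Degree: a generic line meets the surface in up to 3 points, so deg p = 3.
3. Against the integer gridlines: it meets the z-axis at z = 0 (among the integer gridlines); one x-axis crossing is at x = 0; the visible y-axis segment lies entirely on the surface.
4. Assembling these constraints gives the stated polynomial.

2*x^3 - 2*x*y*z + z^3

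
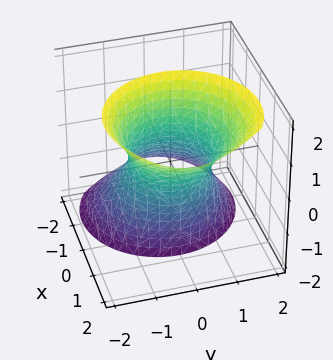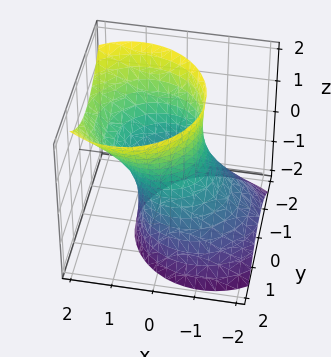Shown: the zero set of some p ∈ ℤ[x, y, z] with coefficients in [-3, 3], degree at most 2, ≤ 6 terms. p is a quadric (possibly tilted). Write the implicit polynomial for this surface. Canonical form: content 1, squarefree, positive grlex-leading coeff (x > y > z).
First, deg p = 2.
Then, observable constraints: the x-axis gridline crossings are at x ∈ {-1, 1}; among the integer gridlines, it crosses the y-axis at y ∈ {-1, 1}.
Finally, matching integer coefficients to the picture gives p.

3*x^2 - 3*x*z + 3*y^2 - z^2 - 3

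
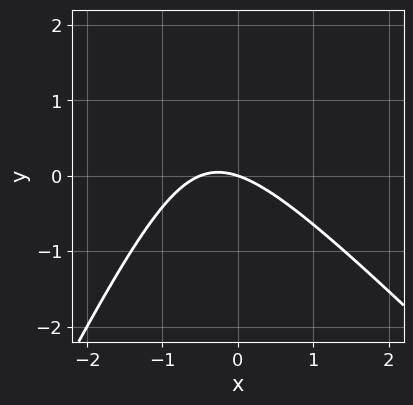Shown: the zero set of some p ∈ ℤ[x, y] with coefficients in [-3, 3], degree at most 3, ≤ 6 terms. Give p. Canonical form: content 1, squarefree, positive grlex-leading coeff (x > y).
1. deg p = 2.
2. Against the integer gridlines: it meets the y-axis at y = 0 (among the integer gridlines); one x-axis crossing is at x = 0.
3. Putting this together gives p.

2*x^2 + x*y - y^2 + x + 3*y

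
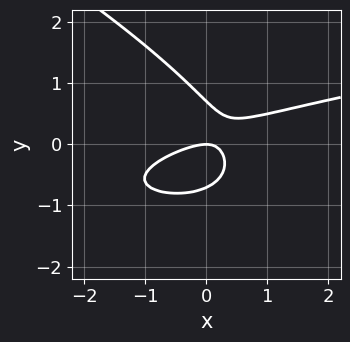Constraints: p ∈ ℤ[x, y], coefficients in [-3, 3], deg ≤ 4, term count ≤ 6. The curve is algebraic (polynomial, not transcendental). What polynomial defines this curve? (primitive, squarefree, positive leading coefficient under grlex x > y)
x*y^2 + 2*y^3 - x^2 + 2*x*y - y

1. deg p = 3. No degree-2 curve has this shape.
2. From the axis intercepts and sections: one x-axis crossing is at x = 0; it crosses the y-axis at the gridline y = 0.
3. Assembling these constraints gives the stated polynomial.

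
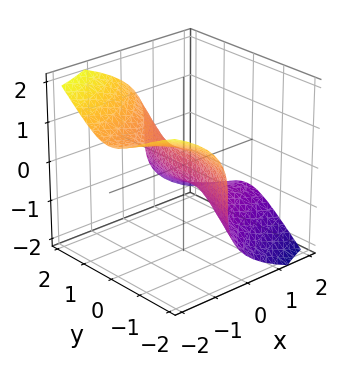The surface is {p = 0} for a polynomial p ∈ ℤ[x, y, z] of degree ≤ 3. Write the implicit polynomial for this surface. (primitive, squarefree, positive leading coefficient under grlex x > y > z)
3*x*y^2 - y^3 + 3*z^3 + 2*x

(a) Degree: no degree-2 surface has this shape, so deg p = 3.
(b) From the visible intercepts: one y-axis crossing is at y = 0; it meets the x-axis at x = 0 (among the integer gridlines); it crosses the z-axis at the gridline z = 0.
(c) The integer polynomial consistent with all of this is the stated p.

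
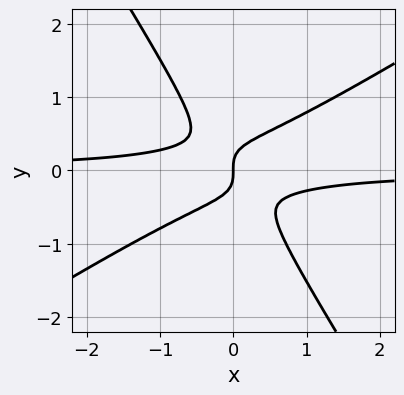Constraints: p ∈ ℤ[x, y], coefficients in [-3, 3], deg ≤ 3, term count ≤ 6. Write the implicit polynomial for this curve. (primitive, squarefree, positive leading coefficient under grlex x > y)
3*x^2*y - 3*x*y^2 - 3*y^3 + x

First, degree: no degree-2 curve has this shape, so deg p = 3.
Then, from the visible intercepts: it meets the y-axis at y = 0 (among the integer gridlines); it crosses the x-axis at the gridline x = 0.
Finally, these observations pin down the coefficients.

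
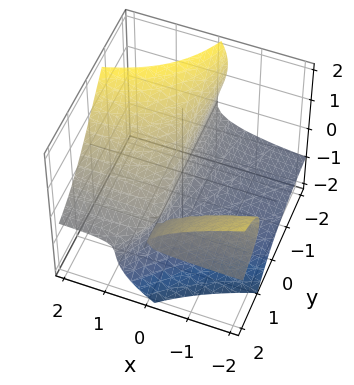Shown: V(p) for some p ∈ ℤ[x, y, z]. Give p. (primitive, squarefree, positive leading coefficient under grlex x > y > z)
1. The picture has 2 separate pieces. They look like related sheets of one shape, so recover p as a whole.
2. The degree is 3 — the shape is more complex than any degree-2 surface.
3. Observable constraints: it crosses the x-axis at the gridline x = 0; every point of the y-axis in the box is on the surface.
4. Fitting integer coefficients to these (and the overall shape) gives p.

2*x*y*z + 2*y*z^2 + 2*z^3 + 2*x*y - 3*x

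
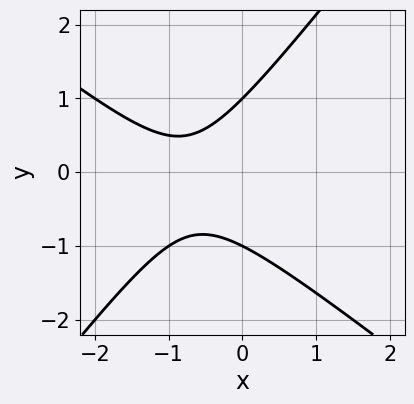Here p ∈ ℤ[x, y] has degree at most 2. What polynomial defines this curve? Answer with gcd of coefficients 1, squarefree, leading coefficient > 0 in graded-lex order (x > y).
The degree is 2 — the shape is more complex than any degree-1 curve.
Against the integer gridlines: it misses every integer gridline on the x-axis; the y-axis gridline crossings are at y ∈ {-1, 1}.
The integer polynomial consistent with all of this is the stated p.

2*x^2 + x*y - 2*y^2 + 3*x + 2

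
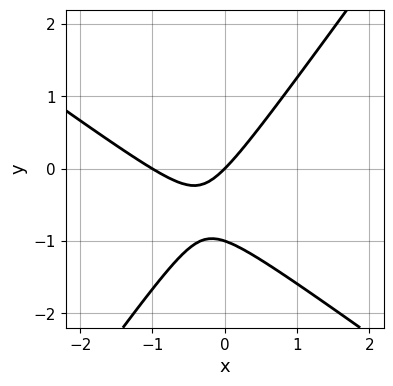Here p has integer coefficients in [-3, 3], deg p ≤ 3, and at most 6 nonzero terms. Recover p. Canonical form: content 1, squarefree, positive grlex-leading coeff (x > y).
3*x^2 + 2*x*y - 3*y^2 + 3*x - 3*y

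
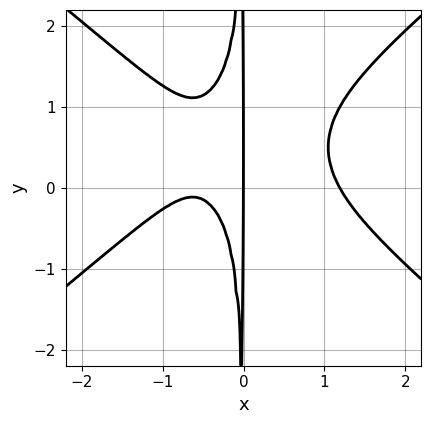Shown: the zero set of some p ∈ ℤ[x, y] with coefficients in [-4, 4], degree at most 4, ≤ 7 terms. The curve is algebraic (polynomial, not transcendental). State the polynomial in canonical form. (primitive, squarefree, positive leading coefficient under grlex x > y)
(a) deg p = 4.
(b) Checking where it meets the axes: every point of the y-axis in the box is on the curve; one x-axis crossing is at x = 0.
(c) Solving for integer coefficients yields p as stated.

2*x^4 - 3*x^2*y^2 + 3*x^2*y - 2*x^2 - x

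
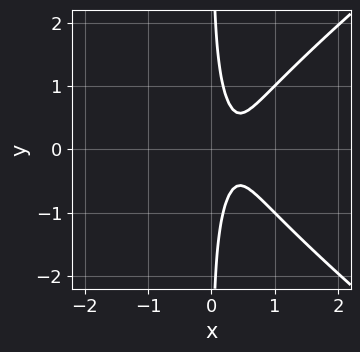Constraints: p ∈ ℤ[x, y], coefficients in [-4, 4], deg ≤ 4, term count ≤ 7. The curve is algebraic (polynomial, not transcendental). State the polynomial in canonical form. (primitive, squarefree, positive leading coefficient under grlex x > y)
First, deg p = 3. No degree-2 curve has this shape.
Next, symmetries: the y ↦ −y reflection is a symmetry, so y appears only in even powers.
Next, observable constraints: no x-intercept at any integer in the box; the curve avoids every integer y-axis point in the box.
Finally, the integer polynomial consistent with all of this is the stated p.

2*x^3 - 3*x*y^2 + 3*x^2 - 3*x + 1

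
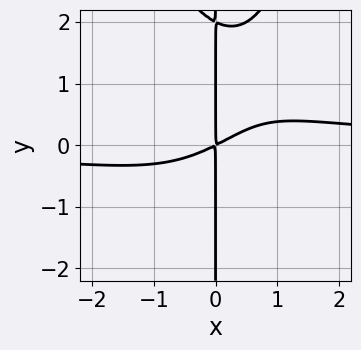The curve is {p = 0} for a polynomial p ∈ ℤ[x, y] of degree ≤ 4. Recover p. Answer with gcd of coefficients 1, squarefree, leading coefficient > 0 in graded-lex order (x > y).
x^3*y - x*y^2 - x^2 + 2*x*y

First, deg p = 4. A generic line meets the curve in up to 4 points.
Then, against the integer gridlines: every point of the y-axis in the box is on the curve.
Finally, these observations pin down the coefficients.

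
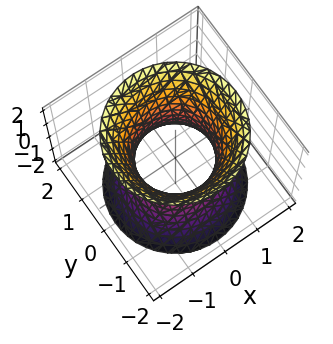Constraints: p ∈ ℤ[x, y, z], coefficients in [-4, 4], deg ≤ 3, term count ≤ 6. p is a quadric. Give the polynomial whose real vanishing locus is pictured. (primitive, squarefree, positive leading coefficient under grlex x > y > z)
2*x^2 + 2*y^2 - z^2 - 2

First, the degree is 2 — an hourglass — one-sheet hyperboloid; a quadric.
Next, by symmetry, the z-axis is an axis of rotation, so x and y enter only as x² + y²; it's symmetric under z → −z, forcing even powers of z.
Then, observable constraints: among the integer gridlines, it crosses the y-axis at y ∈ {-1, 1}; the x-axis gridline crossings are at x ∈ {-1, 1}; no z-intercept at any integer in the box; a circular section at z = 1 has radius between 1 and 2.
Finally, matching integer coefficients to the picture gives p.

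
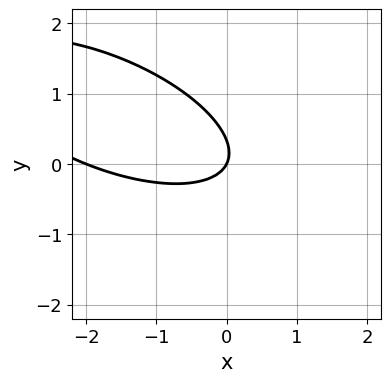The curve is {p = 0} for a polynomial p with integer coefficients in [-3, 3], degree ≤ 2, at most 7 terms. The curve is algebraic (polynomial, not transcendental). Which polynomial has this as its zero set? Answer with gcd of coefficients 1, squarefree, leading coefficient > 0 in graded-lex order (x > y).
First, the degree is 2 — a generic line meets the curve in up to 2 points.
Then, against the integer gridlines: the x-axis gridline crossings are at x ∈ {-2, 0}; it meets the y-axis at y = 0 (among the integer gridlines).
Finally, together with the visible shape, these determine p as stated.

x^2 + 2*x*y + 3*y^2 + 2*x - y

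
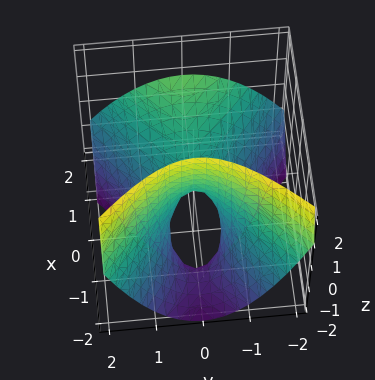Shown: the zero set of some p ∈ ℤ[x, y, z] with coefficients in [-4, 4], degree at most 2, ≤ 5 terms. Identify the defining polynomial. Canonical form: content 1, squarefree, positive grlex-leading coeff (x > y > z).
The degree is 2 — the shape is more complex than any degree-1 surface.
From the axis intercepts and sections: it meets the z-axis at z = 0 (among the integer gridlines); it meets the y-axis at y = 0 (among the integer gridlines).
Together with the visible shape, these determine p as stated.

2*x^2 - 3*x*z - 3*y^2 - 2*z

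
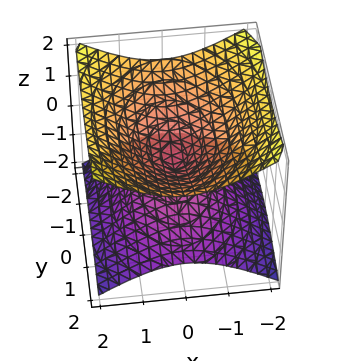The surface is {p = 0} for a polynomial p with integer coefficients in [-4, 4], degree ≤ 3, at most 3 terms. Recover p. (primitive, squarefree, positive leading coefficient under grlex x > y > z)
1. The degree is 2 — a double cone through the origin; a quadric.
2. Symmetries: it's symmetric under x → −x, forcing even powers of x; the z ↦ −z reflection is a symmetry, so z appears only in even powers; it's symmetric under y → −y, forcing even powers of y.
3. From the axis intercepts and sections: it crosses the z-axis at the gridline z = 0; it meets the y-axis at y = 0 (among the integer gridlines); it crosses the x-axis at the gridline x = 0.
4. The integer polynomial consistent with all of this is the stated p.

2*x^2 + y^2 - 3*z^2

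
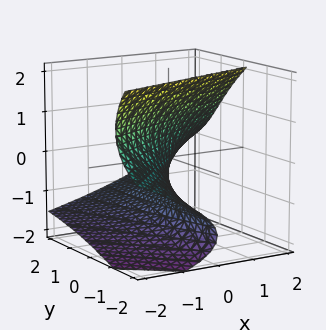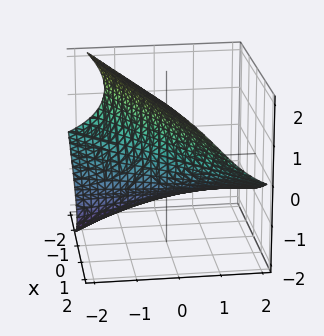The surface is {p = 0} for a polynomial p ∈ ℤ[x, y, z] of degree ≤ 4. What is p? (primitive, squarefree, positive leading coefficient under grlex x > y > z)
(a) deg p = 3. A generic line meets the surface in up to 3 points.
(b) Observable constraints: it crosses the z-axis at the gridline z = 0; it meets the y-axis at y = 0 (among the integer gridlines); one x-axis crossing is at x = 0.
(c) Matching integer coefficients to the picture gives p.

z^3 + 3*y*z - 3*x + 3*y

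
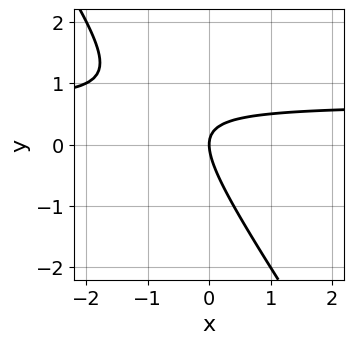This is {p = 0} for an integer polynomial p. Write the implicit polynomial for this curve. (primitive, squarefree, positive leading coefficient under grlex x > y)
Degree: a generic line meets the curve in up to 2 points, so deg p = 2.
Checking where it meets the axes: it meets the x-axis at x = 0 (among the integer gridlines); it meets the y-axis at y = 0 (among the integer gridlines).
Solving for integer coefficients yields p as stated.

3*x*y + 2*y^2 - 2*x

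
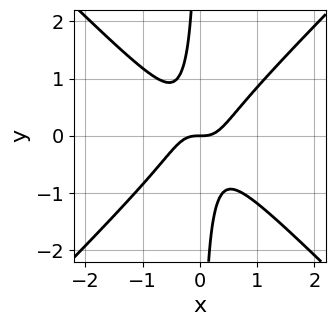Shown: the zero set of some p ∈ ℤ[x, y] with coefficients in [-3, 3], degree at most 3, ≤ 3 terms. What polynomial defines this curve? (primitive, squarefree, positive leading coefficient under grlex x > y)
First, degree: a generic line meets the curve in up to 3 points, so deg p = 3.
Next, reading off the gridlines: it crosses the x-axis at the gridline x = 0; it crosses the y-axis at the gridline y = 0.
Finally, fitting integer coefficients to these (and the overall shape) gives p.

3*x^3 - 3*x*y^2 - y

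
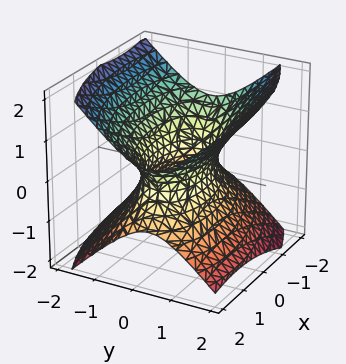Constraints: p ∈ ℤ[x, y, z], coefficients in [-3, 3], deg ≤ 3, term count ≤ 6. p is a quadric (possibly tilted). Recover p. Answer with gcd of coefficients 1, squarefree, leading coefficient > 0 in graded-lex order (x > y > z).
x^2 - x*y + 3*y^2 - 3*z^2 - 2

The degree is 2 — no degree-1 surface has this shape.
Checking where it meets the axes: it misses every integer gridline on the z-axis.
Fitting integer coefficients to these (and the overall shape) gives p.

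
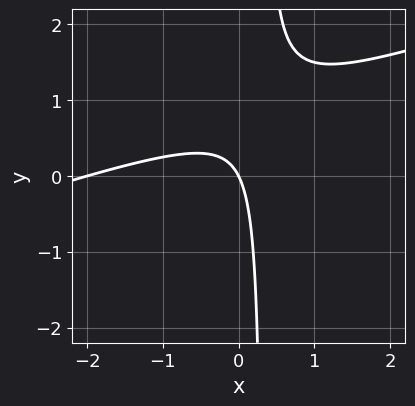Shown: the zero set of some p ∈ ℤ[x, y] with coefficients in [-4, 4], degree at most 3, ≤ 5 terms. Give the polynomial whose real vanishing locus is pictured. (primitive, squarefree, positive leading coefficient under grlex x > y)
x^2 - 3*x*y + 2*x + y

The degree is 2 — a generic line meets the curve in up to 2 points.
Observable constraints: among the integer gridlines, it crosses the x-axis at x ∈ {-2, 0}; one y-axis crossing is at y = 0.
Solving for integer coefficients yields p as stated.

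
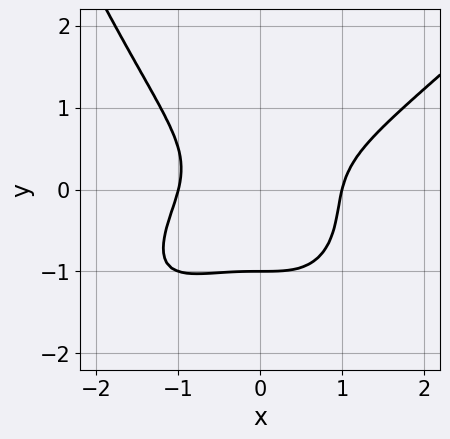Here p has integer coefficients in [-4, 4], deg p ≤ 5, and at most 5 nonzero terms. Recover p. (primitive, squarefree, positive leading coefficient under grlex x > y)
Degree: a generic line meets the curve in up to 4 points, so deg p = 4.
Reading off the gridlines: among the integer gridlines, it crosses the x-axis at x ∈ {-1, 1}; it meets the y-axis at y = -1 (among the integer gridlines).
These observations pin down the coefficients.

x^4 - x^3*y - 2*y^3 - y^2 - 1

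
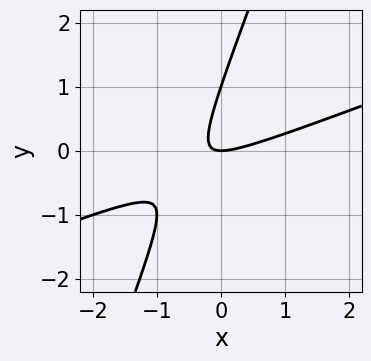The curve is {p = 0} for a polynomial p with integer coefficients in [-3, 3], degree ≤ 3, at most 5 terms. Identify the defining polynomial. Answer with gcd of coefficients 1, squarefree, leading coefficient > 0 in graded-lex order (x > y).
x^2 - 3*x*y + y^2 - y

Degree: the shape is more complex than any degree-1 curve, so deg p = 2.
Checking where it meets the axes: it crosses the x-axis at the gridline x = 0; the y-axis gridline crossings are at y ∈ {0, 1}.
Solving for integer coefficients yields p as stated.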